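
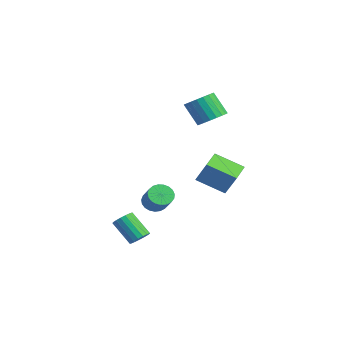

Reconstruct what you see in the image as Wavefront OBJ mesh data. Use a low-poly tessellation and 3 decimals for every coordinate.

v 0.798 1.82 2.857
v 1.471 2.019 3.319
v 0.755 1.599 4.544
v 0.082 1.4 4.083
v 1.292 2.319 3.318
v 0.576 1.9 4.543
v 1.028 2.533 3.237
v 0.312 2.113 4.462
v 0.725 2.624 3.09
v 0.008 2.204 4.315
v 0.433 2.575 2.903
v -0.283 2.155 4.128
v 0.205 2.396 2.708
v -0.511 1.976 3.933
v 0.08 2.117 2.539
v -0.636 1.697 3.764
v 0.079 1.787 2.425
v -0.638 1.367 3.651
v 0.202 1.463 2.386
v -0.515 1.043 3.611
v 0.428 1.2 2.428
v -0.289 0.78 3.653
v 0.718 1.044 2.545
v 0.002 0.624 3.77
v 1.022 1.023 2.715
v 0.306 0.603 3.94
v 1.288 1.139 2.91
v 0.571 0.719 4.135
v 1.468 1.373 3.096
v 0.752 0.953 4.321
v 1.533 1.685 3.241
v 0.817 1.265 4.466
v 0.399 1.54 -0.673
v 1.148 1.786 0.615
v 1.345 2.722 -1.448
v 2.094 2.967 -0.16
v 1.206 0.693 -0.98
v 1.955 0.938 0.308
v 2.152 1.874 -1.755
v 2.901 2.12 -0.467
v 3.149 -2.399 -1.071
v 3.594 -2.304 -1.549
v 4.537 -2.386 -0.686
v 4.091 -2.481 -0.209
v 3.542 -2.047 -1.467
v 4.485 -2.129 -0.605
v 3.422 -1.851 -1.318
v 4.364 -1.933 -0.455
v 3.255 -1.75 -1.125
v 4.197 -1.832 -0.263
v 3.069 -1.761 -0.923
v 4.011 -1.843 -0.061
v 2.897 -1.882 -0.747
v 3.839 -1.964 0.115
v 2.769 -2.093 -0.627
v 3.711 -2.175 0.236
v 2.706 -2.356 -0.584
v 3.648 -2.439 0.279
v 2.72 -2.627 -0.625
v 3.662 -2.71 0.238
v 2.808 -2.859 -0.743
v 3.75 -2.941 0.12
v 2.955 -3.011 -0.918
v 3.897 -3.093 -0.055
v 3.135 -3.057 -1.119
v 4.078 -3.139 -0.257
v 3.318 -2.989 -1.313
v 4.26 -3.072 -0.45
v 3.472 -2.82 -1.464
v 4.414 -2.902 -0.601
v 3.57 -2.577 -1.548
v 4.512 -2.659 -0.685
v 3.532 -3.344 -3.222
v 3.857 -3.82 -3.155
v 2.913 -4.312 -2.07
v 2.588 -3.836 -2.138
v 3.967 -3.639 -2.977
v 3.023 -4.13 -1.892
v 3.978 -3.39 -2.855
v 3.034 -3.881 -1.77
v 3.887 -3.13 -2.817
v 2.943 -3.622 -1.732
v 3.714 -2.92 -2.872
v 2.77 -3.411 -1.787
v 3.5 -2.807 -3.007
v 2.556 -3.298 -1.922
v 3.293 -2.817 -3.192
v 2.349 -3.308 -2.107
v 3.141 -2.948 -3.384
v 2.196 -3.439 -2.299
v 3.078 -3.169 -3.538
v 2.134 -3.661 -2.453
v 3.12 -3.431 -3.621
v 2.175 -3.923 -2.536
v 3.256 -3.673 -3.612
v 2.311 -4.165 -2.527
v 3.455 -3.84 -3.514
v 2.511 -4.331 -2.429
v 3.672 -3.893 -3.349
v 2.728 -4.384 -2.264
f 2 1 5
f 2 5 3
f 3 5 6
f 3 6 4
f 5 1 7
f 5 7 6
f 6 7 8
f 6 8 4
f 7 1 9
f 7 9 8
f 8 9 10
f 8 10 4
f 9 1 11
f 9 11 10
f 10 11 12
f 10 12 4
f 11 1 13
f 11 13 12
f 12 13 14
f 12 14 4
f 13 1 15
f 13 15 14
f 14 15 16
f 14 16 4
f 15 1 17
f 15 17 16
f 16 17 18
f 16 18 4
f 17 1 19
f 17 19 18
f 18 19 20
f 18 20 4
f 19 1 21
f 19 21 20
f 20 21 22
f 20 22 4
f 21 1 23
f 21 23 22
f 22 23 24
f 22 24 4
f 23 1 25
f 23 25 24
f 24 25 26
f 24 26 4
f 25 1 27
f 25 27 26
f 26 27 28
f 26 28 4
f 27 1 29
f 27 29 28
f 28 29 30
f 28 30 4
f 29 1 31
f 29 31 30
f 30 31 32
f 30 32 4
f 31 1 2
f 31 2 32
f 32 2 3
f 32 3 4
f 34 36 33
f 37 34 33
f 33 36 35
f 35 37 33
f 34 40 36
f 38 34 37
f 38 40 34
f 36 40 35
f 39 37 35
f 35 40 39
f 39 38 37
f 40 38 39
f 42 41 45
f 42 45 43
f 43 45 46
f 43 46 44
f 45 41 47
f 45 47 46
f 46 47 48
f 46 48 44
f 47 41 49
f 47 49 48
f 48 49 50
f 48 50 44
f 49 41 51
f 49 51 50
f 50 51 52
f 50 52 44
f 51 41 53
f 51 53 52
f 52 53 54
f 52 54 44
f 53 41 55
f 53 55 54
f 54 55 56
f 54 56 44
f 55 41 57
f 55 57 56
f 56 57 58
f 56 58 44
f 57 41 59
f 57 59 58
f 58 59 60
f 58 60 44
f 59 41 61
f 59 61 60
f 60 61 62
f 60 62 44
f 61 41 63
f 61 63 62
f 62 63 64
f 62 64 44
f 63 41 65
f 63 65 64
f 64 65 66
f 64 66 44
f 65 41 67
f 65 67 66
f 66 67 68
f 66 68 44
f 67 41 69
f 67 69 68
f 68 69 70
f 68 70 44
f 69 41 71
f 69 71 70
f 70 71 72
f 70 72 44
f 71 41 42
f 71 42 72
f 72 42 43
f 72 43 44
f 74 73 77
f 74 77 75
f 75 77 78
f 75 78 76
f 77 73 79
f 77 79 78
f 78 79 80
f 78 80 76
f 79 73 81
f 79 81 80
f 80 81 82
f 80 82 76
f 81 73 83
f 81 83 82
f 82 83 84
f 82 84 76
f 83 73 85
f 83 85 84
f 84 85 86
f 84 86 76
f 85 73 87
f 85 87 86
f 86 87 88
f 86 88 76
f 87 73 89
f 87 89 88
f 88 89 90
f 88 90 76
f 89 73 91
f 89 91 90
f 90 91 92
f 90 92 76
f 91 73 93
f 91 93 92
f 92 93 94
f 92 94 76
f 93 73 95
f 93 95 94
f 94 95 96
f 94 96 76
f 95 73 97
f 95 97 96
f 96 97 98
f 96 98 76
f 97 73 99
f 97 99 98
f 98 99 100
f 98 100 76
f 99 73 74
f 99 74 100
f 100 74 75
f 100 75 76



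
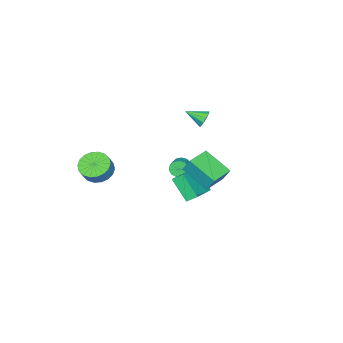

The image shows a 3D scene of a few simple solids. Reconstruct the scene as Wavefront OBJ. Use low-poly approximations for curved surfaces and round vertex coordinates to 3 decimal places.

v -1.486 -0.919 -1.904
v -1.838 -0.321 -1.379
v -1.317 0.372 -3.26
v -1.669 0.97 -2.735
v 0.389 -0.43 -1.205
v 0.037 0.168 -0.68
v 0.558 0.861 -2.561
v 0.206 1.459 -2.036
v -2.995 -2.491 -2.831
v -2.596 -2.784 -3.237
v -1.607 -2.162 -2.714
v -2.005 -1.869 -2.309
v -2.701 -2.48 -3.4
v -1.712 -1.858 -2.877
v -2.899 -2.179 -3.382
v -1.91 -1.558 -2.859
v -3.128 -1.977 -3.19
v -2.139 -1.356 -2.667
v -3.314 -1.939 -2.883
v -2.325 -1.317 -2.36
v -3.399 -2.075 -2.56
v -2.41 -1.454 -2.037
v -3.355 -2.344 -2.324
v -2.366 -1.722 -1.801
v -3.197 -2.659 -2.248
v -2.208 -2.038 -1.725
v -2.975 -2.921 -2.358
v -1.986 -2.299 -1.835
v -2.759 -3.046 -2.618
v -1.769 -2.425 -2.095
v -2.618 -2.995 -2.946
v -1.628 -2.374 -2.423
v 1.745 2.778 2.933
v 1.742 3.323 3.934
v 1.679 4.55 1.966
v 1.676 5.096 2.967
v 3.304 2.824 2.913
v 3.301 3.37 3.914
v 3.238 4.597 1.946
v 3.235 5.142 2.947
v 3.106 -4.018 -0.507
v 3.913 -3.651 -1.051
v 4.44 -3.515 -0.178
v 3.634 -3.882 0.367
v 3.666 -3.27 -0.962
v 4.194 -3.133 -0.088
v 3.309 -3.036 -0.783
v 3.837 -2.9 0.091
v 2.912 -2.997 -0.549
v 3.44 -2.861 0.325
v 2.553 -3.161 -0.306
v 3.081 -3.024 0.567
v 2.303 -3.494 -0.104
v 2.831 -3.358 0.77
v 2.213 -3.931 0.019
v 2.741 -3.795 0.893
v 2.3 -4.385 0.038
v 2.827 -4.249 0.911
v 2.546 -4.767 -0.052
v 3.074 -4.63 0.822
v 2.903 -5 -0.231
v 3.431 -4.864 0.643
v 3.3 -5.039 -0.465
v 3.828 -4.903 0.409
v 3.659 -4.876 -0.707
v 4.187 -4.739 0.166
v 3.909 -4.542 -0.91
v 4.437 -4.406 -0.036
v 3.999 -4.105 -1.033
v 4.527 -3.969 -0.159
v -2.556 -0.272 2.82
v -2.169 -0.33 2.3
v -1.964 -1.348 3.38
v -1.985 -0.091 2.565
v -2.019 0.079 2.928
v -2.258 0.115 3.249
v -2.61 0.003 3.406
v -2.942 -0.213 3.339
v -3.126 -0.453 3.074
v -3.092 -0.623 2.712
v -2.853 -0.659 2.391
v -2.501 -0.547 2.233
f 2 4 1
f 5 2 1
f 1 4 3
f 3 5 1
f 2 8 4
f 6 2 5
f 6 8 2
f 4 8 3
f 7 5 3
f 3 8 7
f 7 6 5
f 8 6 7
f 10 9 13
f 10 13 11
f 11 13 14
f 11 14 12
f 13 9 15
f 13 15 14
f 14 15 16
f 14 16 12
f 15 9 17
f 15 17 16
f 16 17 18
f 16 18 12
f 17 9 19
f 17 19 18
f 18 19 20
f 18 20 12
f 19 9 21
f 19 21 20
f 20 21 22
f 20 22 12
f 21 9 23
f 21 23 22
f 22 23 24
f 22 24 12
f 23 9 25
f 23 25 24
f 24 25 26
f 24 26 12
f 25 9 27
f 25 27 26
f 26 27 28
f 26 28 12
f 27 9 29
f 27 29 28
f 28 29 30
f 28 30 12
f 29 9 31
f 29 31 30
f 30 31 32
f 30 32 12
f 31 9 10
f 31 10 32
f 32 10 11
f 32 11 12
f 34 36 33
f 37 34 33
f 33 36 35
f 35 37 33
f 34 40 36
f 38 34 37
f 38 40 34
f 36 40 35
f 39 37 35
f 35 40 39
f 39 38 37
f 40 38 39
f 42 41 45
f 42 45 43
f 43 45 46
f 43 46 44
f 45 41 47
f 45 47 46
f 46 47 48
f 46 48 44
f 47 41 49
f 47 49 48
f 48 49 50
f 48 50 44
f 49 41 51
f 49 51 50
f 50 51 52
f 50 52 44
f 51 41 53
f 51 53 52
f 52 53 54
f 52 54 44
f 53 41 55
f 53 55 54
f 54 55 56
f 54 56 44
f 55 41 57
f 55 57 56
f 56 57 58
f 56 58 44
f 57 41 59
f 57 59 58
f 58 59 60
f 58 60 44
f 59 41 61
f 59 61 60
f 60 61 62
f 60 62 44
f 61 41 63
f 61 63 62
f 62 63 64
f 62 64 44
f 63 41 65
f 63 65 64
f 64 65 66
f 64 66 44
f 65 41 67
f 65 67 66
f 66 67 68
f 66 68 44
f 67 41 69
f 67 69 68
f 68 69 70
f 68 70 44
f 69 41 42
f 69 42 70
f 70 42 43
f 70 43 44
f 72 71 74
f 72 74 73
f 74 71 75
f 74 75 73
f 75 71 76
f 75 76 73
f 76 71 77
f 76 77 73
f 77 71 78
f 77 78 73
f 78 71 79
f 78 79 73
f 79 71 80
f 79 80 73
f 80 71 81
f 80 81 73
f 81 71 82
f 81 82 73
f 82 71 72
f 82 72 73



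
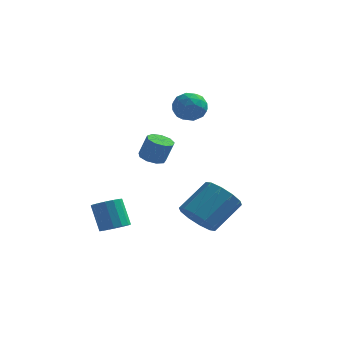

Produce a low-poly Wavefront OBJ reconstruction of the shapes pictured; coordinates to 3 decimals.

v -1.839 0.91 -1.083
v -1.202 1.184 -1.311
v -0.764 1.204 -0.066
v -1.401 0.93 0.163
v -1.519 1.555 -1.205
v -1.082 1.575 0.04
v -1.986 1.624 -1.043
v -1.549 1.644 0.203
v -2.384 1.359 -0.898
v -1.947 1.379 0.347
v -2.527 0.884 -0.84
v -2.089 0.904 0.405
v -2.348 0.421 -0.896
v -1.91 0.441 0.349
v -1.93 0.187 -1.039
v -1.493 0.207 0.207
v -1.47 0.291 -1.202
v -1.033 0.311 0.043
v -1.182 0.685 -1.309
v -0.745 0.705 -0.064
v 1.416 -3.15 -3.176
v 2.345 -3.716 -3.335
v 3.354 -2.416 -2.062
v 2.424 -1.85 -1.904
v 2.313 -3.228 -3.808
v 3.322 -1.929 -2.535
v 1.938 -2.71 -4.039
v 2.947 -1.411 -2.766
v 1.363 -2.36 -3.941
v 2.372 -1.061 -2.668
v 0.809 -2.312 -3.551
v 1.818 -1.013 -2.278
v 0.486 -2.584 -3.018
v 1.495 -1.284 -1.745
v 0.518 -3.071 -2.545
v 1.527 -1.772 -1.272
v 0.893 -3.589 -2.314
v 1.902 -2.29 -1.041
v 1.468 -3.939 -2.412
v 2.477 -2.64 -1.139
v 2.022 -3.987 -2.802
v 3.031 -2.688 -1.529
v -2.866 -2.285 -4.65
v -2.308 -1.726 -4.651
v -2.915 -1.117 -3.231
v -3.474 -1.675 -3.23
v -2.621 -1.563 -4.855
v -3.229 -0.953 -3.436
v -3.001 -1.592 -5.005
v -3.608 -0.982 -3.585
v -3.344 -1.807 -5.059
v -3.951 -1.198 -3.64
v -3.56 -2.15 -5.004
v -4.167 -1.541 -3.585
v -3.589 -2.53 -4.854
v -4.196 -1.92 -3.434
v -3.425 -2.843 -4.649
v -4.032 -2.234 -3.229
v -3.111 -3.007 -4.444
v -3.719 -2.397 -3.025
v -2.732 -2.978 -4.295
v -3.339 -2.368 -2.875
v -2.389 -2.762 -4.24
v -2.996 -2.153 -2.821
v -2.173 -2.419 -4.295
v -2.78 -1.81 -2.876
v -2.144 -2.04 -4.446
v -2.751 -1.43 -3.026
v -0.727 4.114 2.129
v -0.005 4.124 1.469
v -1.015 2.596 1.791
v -0.293 2.606 1.131
v -0.085 2.669 2.084
v 0.093 3.607 2.293
v -1.113 3.113 0.967
v -0.935 4.051 1.176
v -0.244 3.505 0.751
v 0.391 3.231 1.441
v -1.411 3.489 1.819
v -0.776 3.215 2.509
v -0.341 4.253 1.829
v -0.679 2.467 1.431
v -0.557 2.504 1.991
v -0.133 2.51 1.604
v -0.283 3.949 2.313
v 0.141 3.955 1.925
v 0.095 3.099 2.287
v -1.161 2.765 1.335
v -0.737 2.771 0.947
v -0.887 4.21 1.656
v -0.463 4.216 1.269
v -1.115 3.621 0.973
v -0.057 3.895 1.019
v -0.226 3.002 0.82
v -0.708 3.3 0.723
v -0.604 3.852 0.846
v 0.317 3.733 1.424
v 0.147 2.841 1.226
v 0.27 2.878 1.786
v 0.374 3.429 1.909
v 0.176 3.37 1.002
v -1.167 3.879 2.034
v -1.337 2.987 1.836
v -1.394 3.291 1.351
v -1.29 3.842 1.474
v -0.794 3.718 2.44
v -0.963 2.825 2.241
v -0.416 2.868 2.414
v -0.312 3.42 2.537
v -1.196 3.35 2.258
f 2 1 5
f 2 5 3
f 3 5 6
f 3 6 4
f 5 1 7
f 5 7 6
f 6 7 8
f 6 8 4
f 7 1 9
f 7 9 8
f 8 9 10
f 8 10 4
f 9 1 11
f 9 11 10
f 10 11 12
f 10 12 4
f 11 1 13
f 11 13 12
f 12 13 14
f 12 14 4
f 13 1 15
f 13 15 14
f 14 15 16
f 14 16 4
f 15 1 17
f 15 17 16
f 16 17 18
f 16 18 4
f 17 1 19
f 17 19 18
f 18 19 20
f 18 20 4
f 19 1 2
f 19 2 20
f 20 2 3
f 20 3 4
f 22 21 25
f 22 25 23
f 23 25 26
f 23 26 24
f 25 21 27
f 25 27 26
f 26 27 28
f 26 28 24
f 27 21 29
f 27 29 28
f 28 29 30
f 28 30 24
f 29 21 31
f 29 31 30
f 30 31 32
f 30 32 24
f 31 21 33
f 31 33 32
f 32 33 34
f 32 34 24
f 33 21 35
f 33 35 34
f 34 35 36
f 34 36 24
f 35 21 37
f 35 37 36
f 36 37 38
f 36 38 24
f 37 21 39
f 37 39 38
f 38 39 40
f 38 40 24
f 39 21 41
f 39 41 40
f 40 41 42
f 40 42 24
f 41 21 22
f 41 22 42
f 42 22 23
f 42 23 24
f 44 43 47
f 44 47 45
f 45 47 48
f 45 48 46
f 47 43 49
f 47 49 48
f 48 49 50
f 48 50 46
f 49 43 51
f 49 51 50
f 50 51 52
f 50 52 46
f 51 43 53
f 51 53 52
f 52 53 54
f 52 54 46
f 53 43 55
f 53 55 54
f 54 55 56
f 54 56 46
f 55 43 57
f 55 57 56
f 56 57 58
f 56 58 46
f 57 43 59
f 57 59 58
f 58 59 60
f 58 60 46
f 59 43 61
f 59 61 60
f 60 61 62
f 60 62 46
f 61 43 63
f 61 63 62
f 62 63 64
f 62 64 46
f 63 43 65
f 63 65 64
f 64 65 66
f 64 66 46
f 65 43 67
f 65 67 66
f 66 67 68
f 66 68 46
f 67 43 44
f 67 44 68
f 68 44 45
f 68 45 46
f 69 106 85
f 106 80 109
f 85 109 74
f 106 109 85
f 69 85 81
f 85 74 86
f 81 86 70
f 85 86 81
f 69 81 90
f 81 70 91
f 90 91 76
f 81 91 90
f 69 90 102
f 90 76 105
f 102 105 79
f 90 105 102
f 69 102 106
f 102 79 110
f 106 110 80
f 102 110 106
f 70 86 97
f 86 74 100
f 97 100 78
f 86 100 97
f 74 109 87
f 109 80 108
f 87 108 73
f 109 108 87
f 80 110 107
f 110 79 103
f 107 103 71
f 110 103 107
f 79 105 104
f 105 76 92
f 104 92 75
f 105 92 104
f 76 91 96
f 91 70 93
f 96 93 77
f 91 93 96
f 72 98 84
f 98 78 99
f 84 99 73
f 98 99 84
f 72 84 82
f 84 73 83
f 82 83 71
f 84 83 82
f 72 82 89
f 82 71 88
f 89 88 75
f 82 88 89
f 72 89 94
f 89 75 95
f 94 95 77
f 89 95 94
f 72 94 98
f 94 77 101
f 98 101 78
f 94 101 98
f 73 99 87
f 99 78 100
f 87 100 74
f 99 100 87
f 71 83 107
f 83 73 108
f 107 108 80
f 83 108 107
f 75 88 104
f 88 71 103
f 104 103 79
f 88 103 104
f 77 95 96
f 95 75 92
f 96 92 76
f 95 92 96
f 78 101 97
f 101 77 93
f 97 93 70
f 101 93 97



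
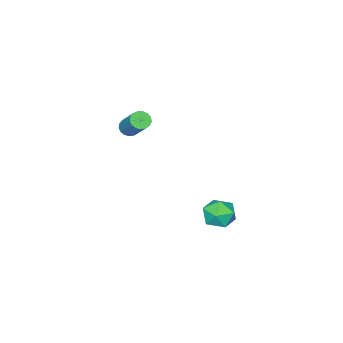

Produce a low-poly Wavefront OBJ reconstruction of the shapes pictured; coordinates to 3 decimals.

v -2.96 4.691 -2.691
v -2.445 4.608 -3.481
v -3.155 3.172 -2.659
v -2.64 3.089 -3.449
v -2.226 3.348 -2.638
v -2.105 4.286 -2.658
v -3.495 3.494 -3.482
v -3.374 4.432 -3.502
v -2.776 3.868 -3.969
v -1.991 3.778 -3.448
v -3.609 4.002 -2.692
v -2.824 3.912 -2.171
v -0.779 -0.09 2.222
v -0.335 0.018 1.954
v 0.183 1.299 3.33
v -0.261 1.19 3.598
v -0.503 0.184 1.862
v 0.015 1.465 3.239
v -0.734 0.288 1.853
v -0.216 1.569 3.229
v -0.976 0.304 1.928
v -0.458 1.585 3.305
v -1.172 0.231 2.071
v -0.655 1.512 3.447
v -1.279 0.084 2.248
v -0.761 1.364 3.624
v -1.271 -0.103 2.419
v -0.753 1.177 3.795
v -1.15 -0.288 2.545
v -0.632 0.993 3.921
v -0.944 -0.427 2.597
v -0.426 0.854 3.973
v -0.7 -0.489 2.563
v -0.183 0.792 3.939
v -0.475 -0.459 2.451
v 0.043 0.822 3.827
v -0.319 -0.346 2.286
v 0.199 0.935 3.662
v -0.268 -0.173 2.107
v 0.25 1.108 3.483
f 1 12 6
f 1 6 2
f 1 2 8
f 1 8 11
f 1 11 12
f 2 6 10
f 6 12 5
f 12 11 3
f 11 8 7
f 8 2 9
f 4 10 5
f 4 5 3
f 4 3 7
f 4 7 9
f 4 9 10
f 5 10 6
f 3 5 12
f 7 3 11
f 9 7 8
f 10 9 2
f 14 13 17
f 14 17 15
f 15 17 18
f 15 18 16
f 17 13 19
f 17 19 18
f 18 19 20
f 18 20 16
f 19 13 21
f 19 21 20
f 20 21 22
f 20 22 16
f 21 13 23
f 21 23 22
f 22 23 24
f 22 24 16
f 23 13 25
f 23 25 24
f 24 25 26
f 24 26 16
f 25 13 27
f 25 27 26
f 26 27 28
f 26 28 16
f 27 13 29
f 27 29 28
f 28 29 30
f 28 30 16
f 29 13 31
f 29 31 30
f 30 31 32
f 30 32 16
f 31 13 33
f 31 33 32
f 32 33 34
f 32 34 16
f 33 13 35
f 33 35 34
f 34 35 36
f 34 36 16
f 35 13 37
f 35 37 36
f 36 37 38
f 36 38 16
f 37 13 39
f 37 39 38
f 38 39 40
f 38 40 16
f 39 13 14
f 39 14 40
f 40 14 15
f 40 15 16



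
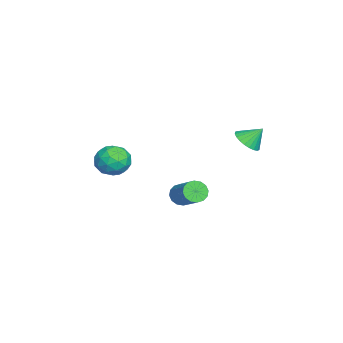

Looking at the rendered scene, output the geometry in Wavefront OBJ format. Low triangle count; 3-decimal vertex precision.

v -1.188 2.629 1.24
v -0.581 2.364 1.521
v -1.252 3.291 2
v -0.48 2.566 1.353
v -0.487 2.778 1.169
v -0.601 2.967 0.995
v -0.805 3.105 0.858
v -1.067 3.17 0.78
v -1.347 3.153 0.771
v -1.603 3.056 0.834
v -1.796 2.894 0.959
v -1.896 2.692 1.126
v -1.889 2.48 1.311
v -1.775 2.292 1.485
v -1.572 2.154 1.621
v -1.31 2.089 1.7
v -1.03 2.106 1.708
v -0.774 2.203 1.645
v -0.253 -2.556 0.759
v 0.32 -2.448 0.095
v -0.74 -3.752 0.145
v -0.167 -3.644 -0.519
v 0.126 -3.851 0.288
v 0.427 -3.112 0.668
v -0.847 -3.088 -0.428
v -0.546 -2.349 -0.048
v -0.047 -2.777 -0.638
v 0.554 -3.249 -0.196
v -0.974 -2.951 0.436
v -0.373 -3.423 0.878
v 0.076 -2.397 0.481
v -0.496 -3.803 -0.241
v -0.324 -3.925 0.233
v 0.013 -3.861 -0.157
v 0.139 -2.788 0.817
v 0.476 -2.724 0.427
v 0.362 -3.549 0.541
v -0.896 -3.476 -0.187
v -0.559 -3.412 -0.577
v -0.433 -2.339 0.397
v -0.096 -2.275 0.007
v -0.782 -2.651 -0.301
v 0.197 -2.527 -0.34
v -0.089 -3.23 -0.701
v -0.489 -2.903 -0.647
v -0.312 -2.468 -0.424
v 0.55 -2.804 -0.08
v 0.265 -3.507 -0.441
v 0.437 -3.629 0.033
v 0.613 -3.195 0.256
v 0.335 -2.997 -0.511
v -0.685 -2.693 0.681
v -0.97 -3.396 0.32
v -1.033 -3.005 -0.016
v -0.857 -2.571 0.207
v -0.331 -2.97 0.941
v -0.617 -3.673 0.58
v -0.108 -3.732 0.664
v 0.069 -3.297 0.887
v -0.755 -3.203 0.751
v 0.232 -0.019 -1.539
v 0.641 -0.179 -1.933
v 1.717 0.559 -1.115
v 1.308 0.719 -0.721
v 0.534 0.088 -2.034
v 1.61 0.827 -1.216
v 0.346 0.327 -2.002
v 1.423 1.066 -1.185
v 0.128 0.473 -1.847
v 1.204 1.212 -1.029
v -0.063 0.487 -1.609
v 1.014 1.226 -0.791
v -0.174 0.366 -1.352
v 0.902 1.104 -0.534
v -0.177 0.141 -1.145
v 0.899 0.879 -0.327
v -0.07 -0.127 -1.044
v 1.006 0.612 -0.226
v 0.117 -0.366 -1.075
v 1.194 0.373 -0.258
v 0.336 -0.512 -1.231
v 1.412 0.227 -0.413
v 0.526 -0.526 -1.469
v 1.603 0.213 -0.651
v 0.638 -0.404 -1.726
v 1.714 0.334 -0.908
f 2 1 4
f 2 4 3
f 4 1 5
f 4 5 3
f 5 1 6
f 5 6 3
f 6 1 7
f 6 7 3
f 7 1 8
f 7 8 3
f 8 1 9
f 8 9 3
f 9 1 10
f 9 10 3
f 10 1 11
f 10 11 3
f 11 1 12
f 11 12 3
f 12 1 13
f 12 13 3
f 13 1 14
f 13 14 3
f 14 1 15
f 14 15 3
f 15 1 16
f 15 16 3
f 16 1 17
f 16 17 3
f 17 1 18
f 17 18 3
f 18 1 2
f 18 2 3
f 19 56 35
f 56 30 59
f 35 59 24
f 56 59 35
f 19 35 31
f 35 24 36
f 31 36 20
f 35 36 31
f 19 31 40
f 31 20 41
f 40 41 26
f 31 41 40
f 19 40 52
f 40 26 55
f 52 55 29
f 40 55 52
f 19 52 56
f 52 29 60
f 56 60 30
f 52 60 56
f 20 36 47
f 36 24 50
f 47 50 28
f 36 50 47
f 24 59 37
f 59 30 58
f 37 58 23
f 59 58 37
f 30 60 57
f 60 29 53
f 57 53 21
f 60 53 57
f 29 55 54
f 55 26 42
f 54 42 25
f 55 42 54
f 26 41 46
f 41 20 43
f 46 43 27
f 41 43 46
f 22 48 34
f 48 28 49
f 34 49 23
f 48 49 34
f 22 34 32
f 34 23 33
f 32 33 21
f 34 33 32
f 22 32 39
f 32 21 38
f 39 38 25
f 32 38 39
f 22 39 44
f 39 25 45
f 44 45 27
f 39 45 44
f 22 44 48
f 44 27 51
f 48 51 28
f 44 51 48
f 23 49 37
f 49 28 50
f 37 50 24
f 49 50 37
f 21 33 57
f 33 23 58
f 57 58 30
f 33 58 57
f 25 38 54
f 38 21 53
f 54 53 29
f 38 53 54
f 27 45 46
f 45 25 42
f 46 42 26
f 45 42 46
f 28 51 47
f 51 27 43
f 47 43 20
f 51 43 47
f 62 61 65
f 62 65 63
f 63 65 66
f 63 66 64
f 65 61 67
f 65 67 66
f 66 67 68
f 66 68 64
f 67 61 69
f 67 69 68
f 68 69 70
f 68 70 64
f 69 61 71
f 69 71 70
f 70 71 72
f 70 72 64
f 71 61 73
f 71 73 72
f 72 73 74
f 72 74 64
f 73 61 75
f 73 75 74
f 74 75 76
f 74 76 64
f 75 61 77
f 75 77 76
f 76 77 78
f 76 78 64
f 77 61 79
f 77 79 78
f 78 79 80
f 78 80 64
f 79 61 81
f 79 81 80
f 80 81 82
f 80 82 64
f 81 61 83
f 81 83 82
f 82 83 84
f 82 84 64
f 83 61 85
f 83 85 84
f 84 85 86
f 84 86 64
f 85 61 62
f 85 62 86
f 86 62 63
f 86 63 64



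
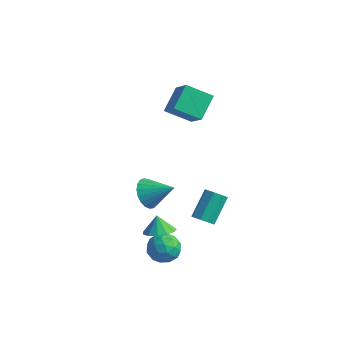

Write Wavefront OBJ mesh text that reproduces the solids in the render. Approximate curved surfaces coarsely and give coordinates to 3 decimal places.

v -0.008 0.561 -2.356
v 0.607 0.353 -2.067
v 0.443 1.772 -0.696
v -0.172 1.979 -0.984
v 0.675 0.732 -2.451
v 0.51 2.151 -1.08
v 0.342 1.01 -2.779
v 0.178 2.429 -1.408
v -0.195 1.025 -2.859
v -0.36 2.444 -1.488
v -0.623 0.768 -2.644
v -0.787 2.187 -1.273
v -0.69 0.389 -2.26
v -0.855 1.808 -0.889
v -0.358 0.111 -1.932
v -0.522 1.53 -0.561
v 0.18 0.096 -1.852
v 0.015 1.515 -0.481
v -1.441 -2.517 1.331
v -0.85 -2.732 0.528
v 0.001 -1.983 2.249
v -0.954 -2.327 0.456
v -1.142 -1.955 0.534
v -1.381 -1.68 0.751
v -1.631 -1.55 1.068
v -1.848 -1.587 1.431
v -1.995 -1.785 1.776
v -2.045 -2.109 2.045
v -1.992 -2.504 2.19
v -1.843 -2.901 2.187
v -1.624 -3.232 2.036
v -1.374 -3.439 1.763
v -1.135 -3.486 1.415
v -0.95 -3.366 1.053
v -0.849 -3.099 0.74
v 0.31 -2.08 -2.586
v 0.953 -2.88 -2.682
v -0.833 -3.08 -1.898
v -0.19 -3.88 -1.994
v 0.02 -3.128 -1.322
v 0.726 -2.51 -1.747
v -0.606 -3.45 -2.833
v 0.1 -2.832 -3.258
v 0.386 -3.727 -2.834
v 0.773 -3.527 -1.9
v -0.653 -2.433 -2.68
v -0.266 -2.233 -1.746
v 0.732 -2.392 -2.694
v -0.612 -3.568 -1.886
v -0.488 -3.126 -1.491
v -0.111 -3.596 -1.547
v 0.599 -2.174 -2.145
v 0.976 -2.645 -2.201
v 0.428 -2.79 -1.402
v -0.856 -3.315 -2.379
v -0.479 -3.786 -2.435
v 0.231 -2.364 -3.033
v 0.608 -2.834 -3.089
v -0.308 -3.17 -3.178
v 0.776 -3.36 -2.84
v 0.105 -3.948 -2.436
v -0.14 -3.695 -2.929
v 0.275 -3.332 -3.179
v 1.004 -3.243 -2.291
v 0.332 -3.831 -1.887
v 0.456 -3.389 -1.492
v 0.871 -3.025 -1.742
v 0.671 -3.741 -2.381
v -0.212 -2.129 -2.693
v -0.884 -2.717 -2.289
v -0.751 -2.935 -2.838
v -0.336 -2.571 -3.088
v 0.015 -2.012 -2.144
v -0.656 -2.6 -1.74
v -0.155 -2.628 -1.401
v 0.26 -2.265 -1.651
v -0.551 -2.219 -2.199
v -3.596 2.404 4.47
v -3.854 3.822 5.548
v -4.941 3.161 3.152
v -5.2 4.579 4.229
v -2.28 3.281 3.631
v -2.539 4.699 4.708
v -3.626 4.038 2.312
v -3.884 5.456 3.39
v -0.259 -2.958 -1.01
v 0.204 -3.683 -0.631
v -0.661 -2.702 -0.03
v 0.531 -3.267 -0.605
v 0.607 -2.753 -0.708
v 0.409 -2.304 -0.907
v -0.002 -2.063 -1.138
v -0.494 -2.105 -1.329
v -0.912 -2.419 -1.419
v -1.122 -2.903 -1.379
v -1.058 -3.405 -1.222
v -0.741 -3.765 -0.997
v -0.27 -3.868 -0.777
f 2 1 5
f 2 5 3
f 3 5 6
f 3 6 4
f 5 1 7
f 5 7 6
f 6 7 8
f 6 8 4
f 7 1 9
f 7 9 8
f 8 9 10
f 8 10 4
f 9 1 11
f 9 11 10
f 10 11 12
f 10 12 4
f 11 1 13
f 11 13 12
f 12 13 14
f 12 14 4
f 13 1 15
f 13 15 14
f 14 15 16
f 14 16 4
f 15 1 17
f 15 17 16
f 16 17 18
f 16 18 4
f 17 1 2
f 17 2 18
f 18 2 3
f 18 3 4
f 20 19 22
f 20 22 21
f 22 19 23
f 22 23 21
f 23 19 24
f 23 24 21
f 24 19 25
f 24 25 21
f 25 19 26
f 25 26 21
f 26 19 27
f 26 27 21
f 27 19 28
f 27 28 21
f 28 19 29
f 28 29 21
f 29 19 30
f 29 30 21
f 30 19 31
f 30 31 21
f 31 19 32
f 31 32 21
f 32 19 33
f 32 33 21
f 33 19 34
f 33 34 21
f 34 19 35
f 34 35 21
f 35 19 20
f 35 20 21
f 36 73 52
f 73 47 76
f 52 76 41
f 73 76 52
f 36 52 48
f 52 41 53
f 48 53 37
f 52 53 48
f 36 48 57
f 48 37 58
f 57 58 43
f 48 58 57
f 36 57 69
f 57 43 72
f 69 72 46
f 57 72 69
f 36 69 73
f 69 46 77
f 73 77 47
f 69 77 73
f 37 53 64
f 53 41 67
f 64 67 45
f 53 67 64
f 41 76 54
f 76 47 75
f 54 75 40
f 76 75 54
f 47 77 74
f 77 46 70
f 74 70 38
f 77 70 74
f 46 72 71
f 72 43 59
f 71 59 42
f 72 59 71
f 43 58 63
f 58 37 60
f 63 60 44
f 58 60 63
f 39 65 51
f 65 45 66
f 51 66 40
f 65 66 51
f 39 51 49
f 51 40 50
f 49 50 38
f 51 50 49
f 39 49 56
f 49 38 55
f 56 55 42
f 49 55 56
f 39 56 61
f 56 42 62
f 61 62 44
f 56 62 61
f 39 61 65
f 61 44 68
f 65 68 45
f 61 68 65
f 40 66 54
f 66 45 67
f 54 67 41
f 66 67 54
f 38 50 74
f 50 40 75
f 74 75 47
f 50 75 74
f 42 55 71
f 55 38 70
f 71 70 46
f 55 70 71
f 44 62 63
f 62 42 59
f 63 59 43
f 62 59 63
f 45 68 64
f 68 44 60
f 64 60 37
f 68 60 64
f 79 81 78
f 82 79 78
f 78 81 80
f 80 82 78
f 79 85 81
f 83 79 82
f 83 85 79
f 81 85 80
f 84 82 80
f 80 85 84
f 84 83 82
f 85 83 84
f 87 86 89
f 87 89 88
f 89 86 90
f 89 90 88
f 90 86 91
f 90 91 88
f 91 86 92
f 91 92 88
f 92 86 93
f 92 93 88
f 93 86 94
f 93 94 88
f 94 86 95
f 94 95 88
f 95 86 96
f 95 96 88
f 96 86 97
f 96 97 88
f 97 86 98
f 97 98 88
f 98 86 87
f 98 87 88



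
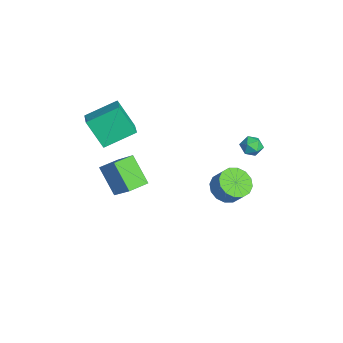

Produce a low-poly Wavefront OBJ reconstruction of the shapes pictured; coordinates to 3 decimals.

v -0.024 -4.536 0.178
v 1.195 -4.028 1.515
v -0.462 -3.451 0.164
v 0.758 -2.943 1.502
v 1.202 -4.057 -1.122
v 2.422 -3.549 0.216
v 0.765 -2.972 -1.135
v 1.984 -2.464 0.202
v -0.543 -5.044 3.524
v -0.6 -3.29 4.302
v -1.721 -4.863 3.03
v -1.778 -3.109 3.808
v 0.218 -4.331 1.972
v 0.161 -2.577 2.75
v -0.96 -4.15 1.478
v -1.017 -2.396 2.256
v 2.923 2.964 3.4
v 3.477 2.824 3.715
v 3.123 2.196 2.705
v 3.677 2.056 3.02
v 3.102 1.929 3.3
v 2.978 2.404 3.729
v 3.622 2.616 2.691
v 3.498 3.091 3.12
v 3.909 2.609 3.276
v 3.587 2.184 3.653
v 3.013 2.836 2.767
v 2.691 2.411 3.144
v 0.034 2.24 -3.153
v 0.823 2.39 -3.713
v 1.416 2.73 -2.788
v 0.626 2.58 -2.227
v 0.574 2.832 -3.716
v 1.167 3.172 -2.791
v 0.181 3.116 -3.568
v 0.773 3.455 -2.643
v -0.253 3.164 -3.308
v 0.34 3.504 -2.383
v -0.609 2.965 -3.007
v -0.017 3.305 -2.082
v -0.793 2.572 -2.745
v -0.201 2.912 -1.82
v -0.756 2.09 -2.592
v -0.163 2.43 -1.667
v -0.507 1.648 -2.589
v 0.086 1.988 -1.664
v -0.113 1.365 -2.737
v 0.479 1.704 -1.812
v 0.32 1.316 -2.997
v 0.913 1.656 -2.072
v 0.677 1.515 -3.298
v 1.269 1.855 -2.373
v 0.861 1.908 -3.56
v 1.453 2.248 -2.635
f 2 4 1
f 5 2 1
f 1 4 3
f 3 5 1
f 2 8 4
f 6 2 5
f 6 8 2
f 4 8 3
f 7 5 3
f 3 8 7
f 7 6 5
f 8 6 7
f 10 12 9
f 13 10 9
f 9 12 11
f 11 13 9
f 10 16 12
f 14 10 13
f 14 16 10
f 12 16 11
f 15 13 11
f 11 16 15
f 15 14 13
f 16 14 15
f 17 28 22
f 17 22 18
f 17 18 24
f 17 24 27
f 17 27 28
f 18 22 26
f 22 28 21
f 28 27 19
f 27 24 23
f 24 18 25
f 20 26 21
f 20 21 19
f 20 19 23
f 20 23 25
f 20 25 26
f 21 26 22
f 19 21 28
f 23 19 27
f 25 23 24
f 26 25 18
f 30 29 33
f 30 33 31
f 31 33 34
f 31 34 32
f 33 29 35
f 33 35 34
f 34 35 36
f 34 36 32
f 35 29 37
f 35 37 36
f 36 37 38
f 36 38 32
f 37 29 39
f 37 39 38
f 38 39 40
f 38 40 32
f 39 29 41
f 39 41 40
f 40 41 42
f 40 42 32
f 41 29 43
f 41 43 42
f 42 43 44
f 42 44 32
f 43 29 45
f 43 45 44
f 44 45 46
f 44 46 32
f 45 29 47
f 45 47 46
f 46 47 48
f 46 48 32
f 47 29 49
f 47 49 48
f 48 49 50
f 48 50 32
f 49 29 51
f 49 51 50
f 50 51 52
f 50 52 32
f 51 29 53
f 51 53 52
f 52 53 54
f 52 54 32
f 53 29 30
f 53 30 54
f 54 30 31
f 54 31 32



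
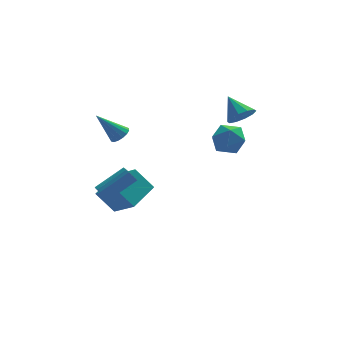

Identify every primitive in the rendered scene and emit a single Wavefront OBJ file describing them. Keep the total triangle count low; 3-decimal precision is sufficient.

v -2.39 3.243 -4.746
v -3.346 3.605 -3.502
v -1.147 4.641 -4.197
v -2.103 5.004 -2.954
v -1.477 2.016 -3.686
v -2.433 2.379 -2.443
v -0.234 3.415 -3.138
v -1.19 3.777 -1.894
v -2.146 2.111 1.766
v -1.697 1.934 2.155
v -3.354 2.229 3.214
v -1.677 2.254 2.145
v -1.783 2.536 2.034
v -1.986 2.704 1.851
v -2.232 2.714 1.645
v -2.455 2.561 1.472
v -2.595 2.289 1.377
v -2.615 1.969 1.386
v -2.509 1.687 1.497
v -2.306 1.519 1.68
v -2.06 1.509 1.886
v -1.837 1.661 2.06
v -3.341 0.102 -1.359
v -3.023 -0.194 -1.68
v -1.48 0.362 -0.662
v -1.799 0.658 -0.341
v -3.025 0.004 -1.785
v -1.482 0.56 -0.768
v -3.081 0.219 -1.817
v -1.538 0.775 -0.8
v -3.183 0.414 -1.77
v -1.64 0.97 -0.752
v -3.311 0.555 -1.652
v -1.769 1.111 -0.634
v -3.445 0.617 -1.483
v -1.903 1.173 -0.465
v -3.561 0.591 -1.292
v -2.019 1.147 -0.275
v -3.639 0.48 -1.113
v -2.097 1.035 -0.096
v -3.666 0.303 -0.977
v -2.123 0.859 0.041
v -3.636 0.092 -0.907
v -2.093 0.648 0.111
v -3.556 -0.117 -0.914
v -2.013 0.438 0.103
v -3.438 -0.289 -0.999
v -1.895 0.267 0.019
v -3.304 -0.393 -1.146
v -1.761 0.163 -0.128
v -3.176 -0.411 -1.33
v -1.633 0.145 -0.312
v -3.077 -0.341 -1.518
v -1.534 0.215 -0.501
v 4.222 2.218 2.59
v 4.833 2.035 3.152
v 3.658 3.282 3.55
v 5.011 2.415 2.836
v 4.888 2.719 2.426
v 4.51 2.831 2.078
v 4.022 2.71 1.927
v 3.611 2.4 2.029
v 3.432 2.02 2.345
v 3.555 1.716 2.755
v 3.933 1.604 3.103
v 4.421 1.725 3.254
v 2.65 -0.583 3.608
v 3.635 -0.82 3.493
v 2.285 -1.44 2.247
v 3.27 -1.677 2.132
v 2.737 -2.073 2.906
v 2.963 -1.543 3.748
v 2.957 -0.717 1.992
v 3.183 -0.187 2.834
v 3.825 -0.902 2.495
v 3.689 -1.741 3.059
v 2.231 -0.519 2.681
v 2.095 -1.358 3.245
f 2 4 1
f 5 2 1
f 1 4 3
f 3 5 1
f 2 8 4
f 6 2 5
f 6 8 2
f 4 8 3
f 7 5 3
f 3 8 7
f 7 6 5
f 8 6 7
f 10 9 12
f 10 12 11
f 12 9 13
f 12 13 11
f 13 9 14
f 13 14 11
f 14 9 15
f 14 15 11
f 15 9 16
f 15 16 11
f 16 9 17
f 16 17 11
f 17 9 18
f 17 18 11
f 18 9 19
f 18 19 11
f 19 9 20
f 19 20 11
f 20 9 21
f 20 21 11
f 21 9 22
f 21 22 11
f 22 9 10
f 22 10 11
f 24 23 27
f 24 27 25
f 25 27 28
f 25 28 26
f 27 23 29
f 27 29 28
f 28 29 30
f 28 30 26
f 29 23 31
f 29 31 30
f 30 31 32
f 30 32 26
f 31 23 33
f 31 33 32
f 32 33 34
f 32 34 26
f 33 23 35
f 33 35 34
f 34 35 36
f 34 36 26
f 35 23 37
f 35 37 36
f 36 37 38
f 36 38 26
f 37 23 39
f 37 39 38
f 38 39 40
f 38 40 26
f 39 23 41
f 39 41 40
f 40 41 42
f 40 42 26
f 41 23 43
f 41 43 42
f 42 43 44
f 42 44 26
f 43 23 45
f 43 45 44
f 44 45 46
f 44 46 26
f 45 23 47
f 45 47 46
f 46 47 48
f 46 48 26
f 47 23 49
f 47 49 48
f 48 49 50
f 48 50 26
f 49 23 51
f 49 51 50
f 50 51 52
f 50 52 26
f 51 23 53
f 51 53 52
f 52 53 54
f 52 54 26
f 53 23 24
f 53 24 54
f 54 24 25
f 54 25 26
f 56 55 58
f 56 58 57
f 58 55 59
f 58 59 57
f 59 55 60
f 59 60 57
f 60 55 61
f 60 61 57
f 61 55 62
f 61 62 57
f 62 55 63
f 62 63 57
f 63 55 64
f 63 64 57
f 64 55 65
f 64 65 57
f 65 55 66
f 65 66 57
f 66 55 56
f 66 56 57
f 67 78 72
f 67 72 68
f 67 68 74
f 67 74 77
f 67 77 78
f 68 72 76
f 72 78 71
f 78 77 69
f 77 74 73
f 74 68 75
f 70 76 71
f 70 71 69
f 70 69 73
f 70 73 75
f 70 75 76
f 71 76 72
f 69 71 78
f 73 69 77
f 75 73 74
f 76 75 68



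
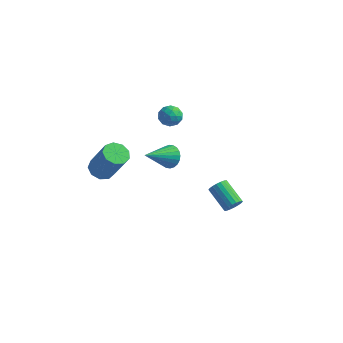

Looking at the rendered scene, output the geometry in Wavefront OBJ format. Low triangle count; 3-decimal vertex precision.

v -3.77 -3.291 1.605
v -3.139 -3.057 1.274
v -2.099 -3.296 3.083
v -2.73 -3.529 3.415
v -3.391 -2.657 1.472
v -2.352 -2.896 3.281
v -3.821 -2.553 1.732
v -2.782 -2.792 3.541
v -4.226 -2.794 1.933
v -3.187 -3.033 3.743
v -4.418 -3.268 1.981
v -3.379 -3.507 3.79
v -4.307 -3.752 1.853
v -3.268 -3.991 3.662
v -3.944 -4.02 1.609
v -2.905 -4.259 3.418
v -3.499 -3.947 1.363
v -2.46 -4.186 3.173
v -3.181 -3.567 1.231
v -2.142 -3.806 3.04
v 1.52 1.388 -2.873
v 1.764 1.219 -2.375
v 0.524 1.802 -1.569
v 0.28 1.972 -2.067
v 1.856 1.458 -2.406
v 0.616 2.041 -1.6
v 1.882 1.683 -2.529
v 0.642 2.266 -1.723
v 1.836 1.85 -2.72
v 0.596 2.433 -1.914
v 1.728 1.925 -2.942
v 0.488 2.509 -2.136
v 1.578 1.895 -3.15
v 0.338 2.478 -2.344
v 1.417 1.763 -3.303
v 0.177 2.347 -2.497
v 1.276 1.558 -3.371
v 0.036 2.141 -2.565
v 1.184 1.319 -3.34
v -0.056 1.902 -2.534
v 1.158 1.094 -3.217
v -0.082 1.677 -2.411
v 1.204 0.927 -3.026
v -0.036 1.51 -2.22
v 1.312 0.851 -2.804
v 0.072 1.435 -1.998
v 1.462 0.882 -2.596
v 0.222 1.465 -1.79
v 1.623 1.013 -2.443
v 0.383 1.597 -1.637
v -4.036 4.348 1.186
v -3.352 4.513 1.007
v -3.868 3.247 0.813
v -3.184 3.412 0.634
v -3.38 3.385 1.332
v -3.484 4.065 1.563
v -3.736 3.695 0.257
v -3.84 4.375 0.488
v -3.167 4.109 0.433
v -2.947 3.918 1.097
v -4.273 3.842 0.723
v -4.053 3.651 1.387
v -3.709 4.527 1.129
v -3.511 3.233 0.691
v -3.626 3.217 1.101
v -3.225 3.314 0.996
v -3.786 4.264 1.456
v -3.384 4.361 1.351
v -3.401 3.698 1.542
v -3.836 3.399 0.469
v -3.434 3.496 0.364
v -3.995 4.446 0.824
v -3.594 4.543 0.719
v -3.819 4.062 0.278
v -3.198 4.387 0.687
v -3.099 3.74 0.468
v -3.424 3.906 0.246
v -3.485 4.306 0.382
v -3.069 4.274 1.077
v -2.97 3.627 0.858
v -3.085 3.611 1.268
v -3.146 4.011 1.404
v -2.96 4.037 0.74
v -4.25 4.133 0.962
v -4.151 3.486 0.743
v -4.074 3.749 0.416
v -4.135 4.149 0.552
v -4.121 4.02 1.352
v -4.022 3.373 1.133
v -3.735 3.454 1.438
v -3.796 3.854 1.574
v -4.26 3.723 1.08
v -3.315 3.264 -2
v -2.641 2.892 -2.126
v -4.005 1.676 -1
v -2.583 3.033 -1.863
v -2.637 3.209 -1.62
v -2.793 3.394 -1.436
v -3.029 3.558 -1.337
v -3.309 3.678 -1.339
v -3.59 3.735 -1.442
v -3.829 3.72 -1.63
v -3.989 3.636 -1.875
v -4.048 3.495 -2.138
v -3.994 3.319 -2.381
v -3.838 3.135 -2.565
v -3.601 2.97 -2.664
v -3.322 2.85 -2.662
v -3.041 2.793 -2.559
v -2.802 2.808 -2.371
f 2 1 5
f 2 5 3
f 3 5 6
f 3 6 4
f 5 1 7
f 5 7 6
f 6 7 8
f 6 8 4
f 7 1 9
f 7 9 8
f 8 9 10
f 8 10 4
f 9 1 11
f 9 11 10
f 10 11 12
f 10 12 4
f 11 1 13
f 11 13 12
f 12 13 14
f 12 14 4
f 13 1 15
f 13 15 14
f 14 15 16
f 14 16 4
f 15 1 17
f 15 17 16
f 16 17 18
f 16 18 4
f 17 1 19
f 17 19 18
f 18 19 20
f 18 20 4
f 19 1 2
f 19 2 20
f 20 2 3
f 20 3 4
f 22 21 25
f 22 25 23
f 23 25 26
f 23 26 24
f 25 21 27
f 25 27 26
f 26 27 28
f 26 28 24
f 27 21 29
f 27 29 28
f 28 29 30
f 28 30 24
f 29 21 31
f 29 31 30
f 30 31 32
f 30 32 24
f 31 21 33
f 31 33 32
f 32 33 34
f 32 34 24
f 33 21 35
f 33 35 34
f 34 35 36
f 34 36 24
f 35 21 37
f 35 37 36
f 36 37 38
f 36 38 24
f 37 21 39
f 37 39 38
f 38 39 40
f 38 40 24
f 39 21 41
f 39 41 40
f 40 41 42
f 40 42 24
f 41 21 43
f 41 43 42
f 42 43 44
f 42 44 24
f 43 21 45
f 43 45 44
f 44 45 46
f 44 46 24
f 45 21 47
f 45 47 46
f 46 47 48
f 46 48 24
f 47 21 49
f 47 49 48
f 48 49 50
f 48 50 24
f 49 21 22
f 49 22 50
f 50 22 23
f 50 23 24
f 51 88 67
f 88 62 91
f 67 91 56
f 88 91 67
f 51 67 63
f 67 56 68
f 63 68 52
f 67 68 63
f 51 63 72
f 63 52 73
f 72 73 58
f 63 73 72
f 51 72 84
f 72 58 87
f 84 87 61
f 72 87 84
f 51 84 88
f 84 61 92
f 88 92 62
f 84 92 88
f 52 68 79
f 68 56 82
f 79 82 60
f 68 82 79
f 56 91 69
f 91 62 90
f 69 90 55
f 91 90 69
f 62 92 89
f 92 61 85
f 89 85 53
f 92 85 89
f 61 87 86
f 87 58 74
f 86 74 57
f 87 74 86
f 58 73 78
f 73 52 75
f 78 75 59
f 73 75 78
f 54 80 66
f 80 60 81
f 66 81 55
f 80 81 66
f 54 66 64
f 66 55 65
f 64 65 53
f 66 65 64
f 54 64 71
f 64 53 70
f 71 70 57
f 64 70 71
f 54 71 76
f 71 57 77
f 76 77 59
f 71 77 76
f 54 76 80
f 76 59 83
f 80 83 60
f 76 83 80
f 55 81 69
f 81 60 82
f 69 82 56
f 81 82 69
f 53 65 89
f 65 55 90
f 89 90 62
f 65 90 89
f 57 70 86
f 70 53 85
f 86 85 61
f 70 85 86
f 59 77 78
f 77 57 74
f 78 74 58
f 77 74 78
f 60 83 79
f 83 59 75
f 79 75 52
f 83 75 79
f 94 93 96
f 94 96 95
f 96 93 97
f 96 97 95
f 97 93 98
f 97 98 95
f 98 93 99
f 98 99 95
f 99 93 100
f 99 100 95
f 100 93 101
f 100 101 95
f 101 93 102
f 101 102 95
f 102 93 103
f 102 103 95
f 103 93 104
f 103 104 95
f 104 93 105
f 104 105 95
f 105 93 106
f 105 106 95
f 106 93 107
f 106 107 95
f 107 93 108
f 107 108 95
f 108 93 109
f 108 109 95
f 109 93 110
f 109 110 95
f 110 93 94
f 110 94 95



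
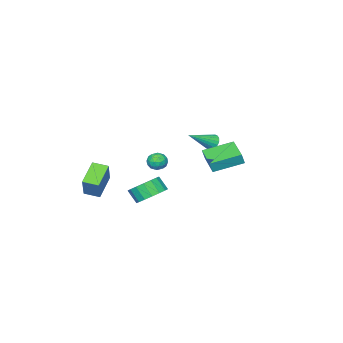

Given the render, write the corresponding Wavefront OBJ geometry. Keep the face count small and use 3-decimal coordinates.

v 2.23 0.686 0.514
v 2.925 1.335 1.006
v 2.965 0.662 1.837
v 2.27 0.014 1.346
v 2.468 1.503 1.163
v 2.507 0.831 1.995
v 1.956 1.484 1.173
v 1.996 0.812 2.004
v 1.507 1.282 1.031
v 1.547 0.61 1.862
v 1.224 0.944 0.771
v 1.264 0.272 1.602
v 1.171 0.547 0.452
v 1.211 -0.126 1.284
v 1.361 0.181 0.148
v 1.401 -0.491 0.979
v 1.75 -0.068 -0.073
v 1.79 -0.741 0.758
v 2.249 -0.145 -0.159
v 2.289 -0.818 0.673
v 2.744 -0.032 -0.091
v 2.783 -0.704 0.741
v 3.121 0.246 0.116
v 3.16 -0.426 0.948
v 3.294 0.625 0.414
v 3.333 -0.047 1.246
v 3.223 1.018 0.735
v 3.263 0.346 1.567
v 2.66 2.2 3.704
v 3.26 1.912 3.606
v 2.38 1.388 4.374
v 2.98 1.1 4.276
v 2.936 1.678 4.619
v 3.109 2.179 4.205
v 2.531 1.121 3.775
v 2.704 1.622 3.361
v 3.181 1.245 3.65
v 3.431 1.589 4.172
v 2.209 1.711 3.808
v 2.459 2.055 4.33
v 2.984 2.127 3.596
v 2.656 1.173 4.384
v 2.629 1.512 4.585
v 2.982 1.343 4.528
v 2.895 2.284 3.948
v 3.248 2.115 3.891
v 3.058 1.977 4.486
v 2.392 1.185 4.089
v 2.745 1.016 4.032
v 2.658 1.957 3.452
v 3.011 1.788 3.395
v 2.582 1.323 3.494
v 3.291 1.566 3.565
v 3.126 1.089 3.958
v 2.862 1.101 3.664
v 2.964 1.396 3.421
v 3.438 1.768 3.871
v 3.273 1.291 4.265
v 3.247 1.631 4.466
v 3.349 1.925 4.223
v 3.391 1.376 3.897
v 2.367 2.009 3.715
v 2.202 1.532 4.109
v 2.291 1.375 3.757
v 2.393 1.669 3.514
v 2.514 2.211 4.022
v 2.349 1.734 4.415
v 2.676 1.904 4.559
v 2.778 2.199 4.316
v 2.249 1.924 4.083
v 3.077 -3.317 1.296
v 3.806 -2.691 2.794
v 2.626 -2.406 1.135
v 3.355 -1.779 2.633
v 4.485 -2.781 0.387
v 5.214 -2.154 1.885
v 4.034 -1.869 0.226
v 4.763 -1.243 1.724
v -4.442 -0.394 2.246
v -4.079 -0.071 1.845
v -2.818 -0.946 3.274
v -4.139 0.119 2.042
v -4.259 0.208 2.28
v -4.416 0.177 2.51
v -4.577 0.033 2.689
v -4.712 -0.195 2.779
v -4.794 -0.463 2.764
v -4.805 -0.717 2.646
v -4.745 -0.907 2.449
v -4.625 -0.996 2.212
v -4.469 -0.965 1.981
v -4.307 -0.821 1.803
v -4.172 -0.593 1.713
v -4.091 -0.325 1.728
v -2.283 3.378 3.648
v -2.034 3.343 4.407
v -1.288 4.843 3.389
v -1.039 4.808 4.149
v -0.741 2.232 3.091
v -0.492 2.197 3.851
v 0.254 3.697 2.833
v 0.503 3.662 3.592
f 2 1 5
f 2 5 3
f 3 5 6
f 3 6 4
f 5 1 7
f 5 7 6
f 6 7 8
f 6 8 4
f 7 1 9
f 7 9 8
f 8 9 10
f 8 10 4
f 9 1 11
f 9 11 10
f 10 11 12
f 10 12 4
f 11 1 13
f 11 13 12
f 12 13 14
f 12 14 4
f 13 1 15
f 13 15 14
f 14 15 16
f 14 16 4
f 15 1 17
f 15 17 16
f 16 17 18
f 16 18 4
f 17 1 19
f 17 19 18
f 18 19 20
f 18 20 4
f 19 1 21
f 19 21 20
f 20 21 22
f 20 22 4
f 21 1 23
f 21 23 22
f 22 23 24
f 22 24 4
f 23 1 25
f 23 25 24
f 24 25 26
f 24 26 4
f 25 1 27
f 25 27 26
f 26 27 28
f 26 28 4
f 27 1 2
f 27 2 28
f 28 2 3
f 28 3 4
f 29 66 45
f 66 40 69
f 45 69 34
f 66 69 45
f 29 45 41
f 45 34 46
f 41 46 30
f 45 46 41
f 29 41 50
f 41 30 51
f 50 51 36
f 41 51 50
f 29 50 62
f 50 36 65
f 62 65 39
f 50 65 62
f 29 62 66
f 62 39 70
f 66 70 40
f 62 70 66
f 30 46 57
f 46 34 60
f 57 60 38
f 46 60 57
f 34 69 47
f 69 40 68
f 47 68 33
f 69 68 47
f 40 70 67
f 70 39 63
f 67 63 31
f 70 63 67
f 39 65 64
f 65 36 52
f 64 52 35
f 65 52 64
f 36 51 56
f 51 30 53
f 56 53 37
f 51 53 56
f 32 58 44
f 58 38 59
f 44 59 33
f 58 59 44
f 32 44 42
f 44 33 43
f 42 43 31
f 44 43 42
f 32 42 49
f 42 31 48
f 49 48 35
f 42 48 49
f 32 49 54
f 49 35 55
f 54 55 37
f 49 55 54
f 32 54 58
f 54 37 61
f 58 61 38
f 54 61 58
f 33 59 47
f 59 38 60
f 47 60 34
f 59 60 47
f 31 43 67
f 43 33 68
f 67 68 40
f 43 68 67
f 35 48 64
f 48 31 63
f 64 63 39
f 48 63 64
f 37 55 56
f 55 35 52
f 56 52 36
f 55 52 56
f 38 61 57
f 61 37 53
f 57 53 30
f 61 53 57
f 72 74 71
f 75 72 71
f 71 74 73
f 73 75 71
f 72 78 74
f 76 72 75
f 76 78 72
f 74 78 73
f 77 75 73
f 73 78 77
f 77 76 75
f 78 76 77
f 80 79 82
f 80 82 81
f 82 79 83
f 82 83 81
f 83 79 84
f 83 84 81
f 84 79 85
f 84 85 81
f 85 79 86
f 85 86 81
f 86 79 87
f 86 87 81
f 87 79 88
f 87 88 81
f 88 79 89
f 88 89 81
f 89 79 90
f 89 90 81
f 90 79 91
f 90 91 81
f 91 79 92
f 91 92 81
f 92 79 93
f 92 93 81
f 93 79 94
f 93 94 81
f 94 79 80
f 94 80 81
f 96 98 95
f 99 96 95
f 95 98 97
f 97 99 95
f 96 102 98
f 100 96 99
f 100 102 96
f 98 102 97
f 101 99 97
f 97 102 101
f 101 100 99
f 102 100 101



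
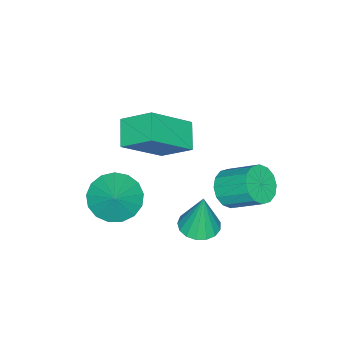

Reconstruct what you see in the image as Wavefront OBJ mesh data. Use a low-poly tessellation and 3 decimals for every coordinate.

v 1.49 -1.48 -3.551
v 1.943 -0.892 -4.222
v 2.17 -1.02 -2.689
v 1.573 -0.63 -4.07
v 1.183 -0.562 -3.8
v 0.865 -0.704 -3.473
v 0.689 -1.025 -3.163
v 0.697 -1.449 -2.943
v 0.887 -1.881 -2.861
v 1.215 -2.221 -2.938
v 1.606 -2.391 -3.155
v 1.971 -2.353 -3.463
v 2.225 -2.115 -3.791
v 2.311 -1.731 -4.064
v 2.21 -1.29 -4.219
v 0.432 -0.235 -1.322
v -0.393 -0.774 -0.79
v 0.231 0.882 -0.502
v -0.594 0.343 0.03
v 1.794 -0.983 0.03
v 0.969 -1.522 0.562
v 1.593 0.134 0.85
v 0.768 -0.405 1.382
v 2.362 2.45 -1.861
v 3.025 2.729 -1.895
v 2.378 2.61 -0.239
v 2.819 3.004 -1.92
v 2.508 3.152 -1.932
v 2.164 3.139 -1.927
v 1.865 2.968 -1.907
v 1.68 2.679 -1.877
v 1.651 2.337 -1.843
v 1.786 2.021 -1.813
v 2.052 1.804 -1.794
v 2.39 1.734 -1.791
v 2.721 1.828 -1.803
v 2.97 2.065 -1.829
v 3.08 2.39 -1.862
v -1.024 1.621 -3.569
v -0.254 1.555 -3.402
v -0.347 2.754 -2.504
v -1.116 2.819 -2.671
v -0.271 1.799 -3.729
v -0.364 2.998 -2.832
v -0.489 1.996 -4.014
v -0.582 3.194 -3.117
v -0.851 2.092 -4.179
v -0.944 3.29 -3.282
v -1.259 2.061 -4.181
v -1.352 3.26 -3.284
v -1.604 1.913 -4.019
v -1.696 3.111 -3.121
v -1.793 1.686 -3.736
v -1.886 2.885 -2.838
v -1.776 1.442 -3.408
v -1.869 2.641 -2.511
v -1.558 1.246 -3.123
v -1.651 2.444 -2.226
v -1.196 1.15 -2.958
v -1.289 2.348 -2.061
v -0.788 1.18 -2.956
v -0.881 2.379 -2.059
v -0.444 1.329 -3.119
v -0.536 2.527 -2.221
f 2 1 4
f 2 4 3
f 4 1 5
f 4 5 3
f 5 1 6
f 5 6 3
f 6 1 7
f 6 7 3
f 7 1 8
f 7 8 3
f 8 1 9
f 8 9 3
f 9 1 10
f 9 10 3
f 10 1 11
f 10 11 3
f 11 1 12
f 11 12 3
f 12 1 13
f 12 13 3
f 13 1 14
f 13 14 3
f 14 1 15
f 14 15 3
f 15 1 2
f 15 2 3
f 17 19 16
f 20 17 16
f 16 19 18
f 18 20 16
f 17 23 19
f 21 17 20
f 21 23 17
f 19 23 18
f 22 20 18
f 18 23 22
f 22 21 20
f 23 21 22
f 25 24 27
f 25 27 26
f 27 24 28
f 27 28 26
f 28 24 29
f 28 29 26
f 29 24 30
f 29 30 26
f 30 24 31
f 30 31 26
f 31 24 32
f 31 32 26
f 32 24 33
f 32 33 26
f 33 24 34
f 33 34 26
f 34 24 35
f 34 35 26
f 35 24 36
f 35 36 26
f 36 24 37
f 36 37 26
f 37 24 38
f 37 38 26
f 38 24 25
f 38 25 26
f 40 39 43
f 40 43 41
f 41 43 44
f 41 44 42
f 43 39 45
f 43 45 44
f 44 45 46
f 44 46 42
f 45 39 47
f 45 47 46
f 46 47 48
f 46 48 42
f 47 39 49
f 47 49 48
f 48 49 50
f 48 50 42
f 49 39 51
f 49 51 50
f 50 51 52
f 50 52 42
f 51 39 53
f 51 53 52
f 52 53 54
f 52 54 42
f 53 39 55
f 53 55 54
f 54 55 56
f 54 56 42
f 55 39 57
f 55 57 56
f 56 57 58
f 56 58 42
f 57 39 59
f 57 59 58
f 58 59 60
f 58 60 42
f 59 39 61
f 59 61 60
f 60 61 62
f 60 62 42
f 61 39 63
f 61 63 62
f 62 63 64
f 62 64 42
f 63 39 40
f 63 40 64
f 64 40 41
f 64 41 42



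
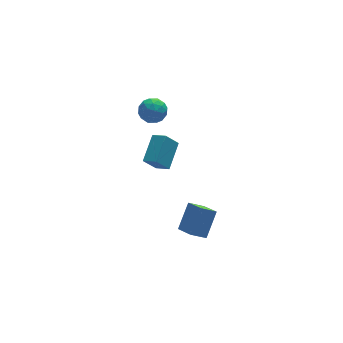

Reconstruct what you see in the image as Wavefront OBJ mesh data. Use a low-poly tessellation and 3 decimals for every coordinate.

v 0.692 1.08 -1.777
v -0.067 1.051 -0.809
v 0.177 1.766 -2.16
v -0.582 1.738 -1.193
v 1.702 2.302 -0.947
v 0.943 2.274 0.02
v 1.187 2.989 -1.331
v 0.428 2.96 -0.363
v -0.338 -4.692 -1.479
v 0.534 -3.906 -0.277
v -0.596 -3.6 -2.006
v 0.276 -2.814 -0.804
v 0.524 -4.766 -2.056
v 1.396 -3.98 -0.854
v 0.266 -3.674 -2.583
v 1.138 -2.888 -1.381
v 1.017 3.687 0.815
v 1.417 3.276 1.458
v -0.217 3.404 1.402
v 0.183 2.993 2.045
v 0.253 3.85 1.971
v 1.016 4.024 1.608
v 0.184 2.656 1.252
v 0.947 2.83 0.889
v 0.903 2.639 1.729
v 0.945 3.377 2.173
v 0.255 3.303 0.687
v 0.297 4.041 1.131
v 1.325 3.506 1.085
v -0.125 3.174 1.775
v -0.084 3.677 1.731
v 0.151 3.436 2.11
v 1.089 3.946 1.173
v 1.324 3.704 1.551
v 0.64 4.042 1.852
v -0.124 2.976 1.309
v 0.111 2.734 1.687
v 1.049 3.244 0.75
v 1.284 3.003 1.129
v 0.56 2.638 1.008
v 1.258 2.89 1.622
v 0.533 2.724 1.967
v 0.534 2.526 1.501
v 0.982 2.628 1.288
v 1.283 3.324 1.883
v 0.558 3.158 2.228
v 0.599 3.661 2.185
v 1.047 3.764 1.971
v 0.981 2.949 2.042
v 0.642 3.522 0.632
v -0.083 3.356 0.977
v 0.153 2.916 0.889
v 0.601 3.019 0.675
v 0.667 3.956 0.893
v -0.058 3.79 1.238
v 0.218 4.052 1.572
v 0.666 4.154 1.359
v 0.219 3.731 0.818
f 2 4 1
f 5 2 1
f 1 4 3
f 3 5 1
f 2 8 4
f 6 2 5
f 6 8 2
f 4 8 3
f 7 5 3
f 3 8 7
f 7 6 5
f 8 6 7
f 10 12 9
f 13 10 9
f 9 12 11
f 11 13 9
f 10 16 12
f 14 10 13
f 14 16 10
f 12 16 11
f 15 13 11
f 11 16 15
f 15 14 13
f 16 14 15
f 17 54 33
f 54 28 57
f 33 57 22
f 54 57 33
f 17 33 29
f 33 22 34
f 29 34 18
f 33 34 29
f 17 29 38
f 29 18 39
f 38 39 24
f 29 39 38
f 17 38 50
f 38 24 53
f 50 53 27
f 38 53 50
f 17 50 54
f 50 27 58
f 54 58 28
f 50 58 54
f 18 34 45
f 34 22 48
f 45 48 26
f 34 48 45
f 22 57 35
f 57 28 56
f 35 56 21
f 57 56 35
f 28 58 55
f 58 27 51
f 55 51 19
f 58 51 55
f 27 53 52
f 53 24 40
f 52 40 23
f 53 40 52
f 24 39 44
f 39 18 41
f 44 41 25
f 39 41 44
f 20 46 32
f 46 26 47
f 32 47 21
f 46 47 32
f 20 32 30
f 32 21 31
f 30 31 19
f 32 31 30
f 20 30 37
f 30 19 36
f 37 36 23
f 30 36 37
f 20 37 42
f 37 23 43
f 42 43 25
f 37 43 42
f 20 42 46
f 42 25 49
f 46 49 26
f 42 49 46
f 21 47 35
f 47 26 48
f 35 48 22
f 47 48 35
f 19 31 55
f 31 21 56
f 55 56 28
f 31 56 55
f 23 36 52
f 36 19 51
f 52 51 27
f 36 51 52
f 25 43 44
f 43 23 40
f 44 40 24
f 43 40 44
f 26 49 45
f 49 25 41
f 45 41 18
f 49 41 45



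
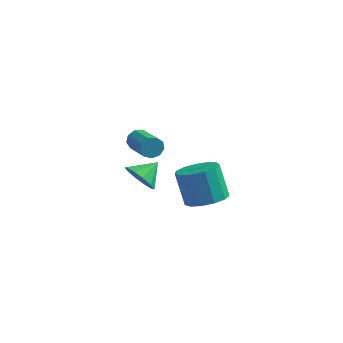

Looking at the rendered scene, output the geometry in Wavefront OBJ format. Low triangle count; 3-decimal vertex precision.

v 2.205 1.402 -2.91
v 3.163 1.202 -2.475
v 2.492 1.638 -0.796
v 1.535 1.838 -1.23
v 3.163 1.786 -2.626
v 2.492 2.221 -0.947
v 2.86 2.248 -2.867
v 2.189 2.683 -1.188
v 2.349 2.441 -3.122
v 1.678 2.877 -1.443
v 1.792 2.305 -3.309
v 1.121 2.74 -1.63
v 1.367 1.882 -3.369
v 0.696 2.317 -1.69
v 1.208 1.307 -3.284
v 0.537 1.742 -1.604
v 1.365 0.762 -3.079
v 0.694 1.197 -1.4
v 1.79 0.42 -2.821
v 1.119 0.856 -1.142
v 2.346 0.391 -2.591
v 1.675 0.826 -0.912
v 2.858 0.682 -2.462
v 2.187 1.118 -0.783
v 0.409 -2.249 0.62
v 0.935 -2.077 -0.077
v 0.911 -1.351 1.22
v 0.475 -1.782 -0.134
v -0.01 -1.665 0.096
v -0.335 -1.771 0.527
v -0.376 -2.059 0.994
v -0.117 -2.42 1.318
v 0.344 -2.716 1.375
v 0.829 -2.833 1.145
v 1.154 -2.727 0.714
v 1.195 -2.438 0.247
v 0.352 -2.193 3.138
v 0.658 -2.081 2.67
v 1.754 -3.136 3.134
v 1.448 -3.247 3.602
v 0.765 -1.843 2.959
v 1.861 -2.897 3.424
v 0.679 -1.768 3.332
v 1.774 -2.822 3.796
v 0.44 -1.892 3.614
v 1.535 -2.947 4.078
v 0.16 -2.157 3.673
v 1.255 -3.211 4.138
v -0.03 -2.438 3.482
v 1.065 -3.493 3.946
v -0.041 -2.605 3.13
v 1.054 -3.66 3.594
v 0.132 -2.579 2.781
v 1.227 -3.633 3.245
v 0.408 -2.372 2.6
v 1.503 -3.426 3.064
f 2 1 5
f 2 5 3
f 3 5 6
f 3 6 4
f 5 1 7
f 5 7 6
f 6 7 8
f 6 8 4
f 7 1 9
f 7 9 8
f 8 9 10
f 8 10 4
f 9 1 11
f 9 11 10
f 10 11 12
f 10 12 4
f 11 1 13
f 11 13 12
f 12 13 14
f 12 14 4
f 13 1 15
f 13 15 14
f 14 15 16
f 14 16 4
f 15 1 17
f 15 17 16
f 16 17 18
f 16 18 4
f 17 1 19
f 17 19 18
f 18 19 20
f 18 20 4
f 19 1 21
f 19 21 20
f 20 21 22
f 20 22 4
f 21 1 23
f 21 23 22
f 22 23 24
f 22 24 4
f 23 1 2
f 23 2 24
f 24 2 3
f 24 3 4
f 26 25 28
f 26 28 27
f 28 25 29
f 28 29 27
f 29 25 30
f 29 30 27
f 30 25 31
f 30 31 27
f 31 25 32
f 31 32 27
f 32 25 33
f 32 33 27
f 33 25 34
f 33 34 27
f 34 25 35
f 34 35 27
f 35 25 36
f 35 36 27
f 36 25 26
f 36 26 27
f 38 37 41
f 38 41 39
f 39 41 42
f 39 42 40
f 41 37 43
f 41 43 42
f 42 43 44
f 42 44 40
f 43 37 45
f 43 45 44
f 44 45 46
f 44 46 40
f 45 37 47
f 45 47 46
f 46 47 48
f 46 48 40
f 47 37 49
f 47 49 48
f 48 49 50
f 48 50 40
f 49 37 51
f 49 51 50
f 50 51 52
f 50 52 40
f 51 37 53
f 51 53 52
f 52 53 54
f 52 54 40
f 53 37 55
f 53 55 54
f 54 55 56
f 54 56 40
f 55 37 38
f 55 38 56
f 56 38 39
f 56 39 40



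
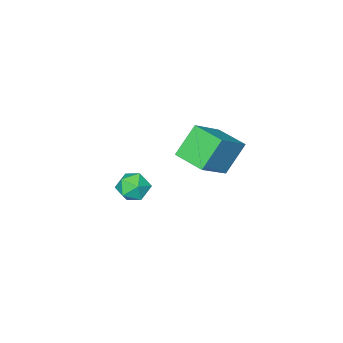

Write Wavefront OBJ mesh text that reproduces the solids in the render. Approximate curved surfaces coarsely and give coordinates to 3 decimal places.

v 3.405 3.728 0.621
v 4.077 3.804 0.121
v 3.743 2.436 0.879
v 4.415 2.512 0.379
v 4.387 2.924 1.111
v 4.178 3.723 0.952
v 3.642 2.517 0.048
v 3.433 3.316 -0.111
v 4.223 3.056 -0.233
v 4.684 3.308 0.424
v 3.136 2.932 0.576
v 3.597 3.184 1.233
v -2.518 1.691 0.305
v -0.803 1.928 1.545
v -2.604 3.308 0.115
v -0.889 3.545 1.356
v -1.431 1.575 -1.176
v 0.284 1.812 0.065
v -1.517 3.192 -1.365
v 0.198 3.429 -0.125
f 1 12 6
f 1 6 2
f 1 2 8
f 1 8 11
f 1 11 12
f 2 6 10
f 6 12 5
f 12 11 3
f 11 8 7
f 8 2 9
f 4 10 5
f 4 5 3
f 4 3 7
f 4 7 9
f 4 9 10
f 5 10 6
f 3 5 12
f 7 3 11
f 9 7 8
f 10 9 2
f 14 16 13
f 17 14 13
f 13 16 15
f 15 17 13
f 14 20 16
f 18 14 17
f 18 20 14
f 16 20 15
f 19 17 15
f 15 20 19
f 19 18 17
f 20 18 19



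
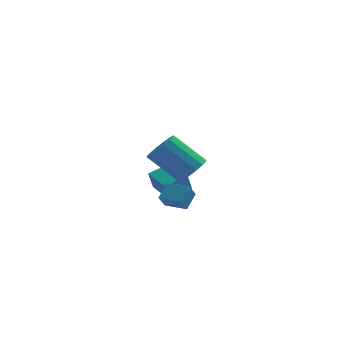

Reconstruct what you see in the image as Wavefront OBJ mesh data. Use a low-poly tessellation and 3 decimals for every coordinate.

v -2.338 0.602 -3.471
v -1.902 1.388 -2.77
v -2.027 1.112 -4.236
v -1.59 1.897 -3.534
v -1.23 -0.037 -3.446
v -0.793 0.748 -2.744
v -0.918 0.472 -4.21
v -0.482 1.258 -3.509
v -1.799 1.99 -4.248
v -2.037 1.567 -3.107
v -2.646 3.333 -3.925
v -2.884 2.909 -2.784
v -0.636 2.611 -3.776
v -0.874 2.187 -2.635
v -1.483 3.953 -3.453
v -1.721 3.53 -2.312
v -0.672 -3.392 0.158
v -0.215 -3.91 0.781
v -1.751 -3.505 2.245
v -2.208 -2.988 1.622
v -0.042 -3.464 0.839
v -1.578 -3.059 2.302
v -0.039 -2.999 0.714
v -1.575 -2.594 2.178
v -0.205 -2.64 0.44
v -1.741 -2.235 1.904
v -0.496 -2.482 0.091
v -2.032 -2.077 1.555
v -0.834 -2.568 -0.24
v -2.37 -2.163 1.223
v -1.129 -2.875 -0.465
v -2.665 -2.47 0.999
v -1.302 -3.321 -0.522
v -2.838 -2.916 0.941
v -1.305 -3.786 -0.398
v -2.841 -3.381 1.066
v -1.139 -4.145 -0.124
v -2.675 -3.74 1.34
v -0.848 -4.303 0.225
v -2.384 -3.898 1.689
v -0.51 -4.217 0.557
v -2.046 -3.812 2.02
f 2 4 1
f 5 2 1
f 1 4 3
f 3 5 1
f 2 8 4
f 6 2 5
f 6 8 2
f 4 8 3
f 7 5 3
f 3 8 7
f 7 6 5
f 8 6 7
f 10 12 9
f 13 10 9
f 9 12 11
f 11 13 9
f 10 16 12
f 14 10 13
f 14 16 10
f 12 16 11
f 15 13 11
f 11 16 15
f 15 14 13
f 16 14 15
f 18 17 21
f 18 21 19
f 19 21 22
f 19 22 20
f 21 17 23
f 21 23 22
f 22 23 24
f 22 24 20
f 23 17 25
f 23 25 24
f 24 25 26
f 24 26 20
f 25 17 27
f 25 27 26
f 26 27 28
f 26 28 20
f 27 17 29
f 27 29 28
f 28 29 30
f 28 30 20
f 29 17 31
f 29 31 30
f 30 31 32
f 30 32 20
f 31 17 33
f 31 33 32
f 32 33 34
f 32 34 20
f 33 17 35
f 33 35 34
f 34 35 36
f 34 36 20
f 35 17 37
f 35 37 36
f 36 37 38
f 36 38 20
f 37 17 39
f 37 39 38
f 38 39 40
f 38 40 20
f 39 17 41
f 39 41 40
f 40 41 42
f 40 42 20
f 41 17 18
f 41 18 42
f 42 18 19
f 42 19 20



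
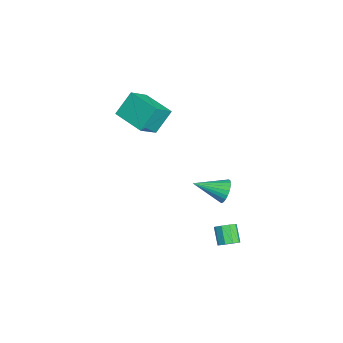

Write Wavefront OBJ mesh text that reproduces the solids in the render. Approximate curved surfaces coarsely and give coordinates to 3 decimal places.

v -4.053 -2.77 3.258
v -3.232 -3.578 4.139
v -2.64 -1.583 3.029
v -1.819 -2.391 3.91
v -3.561 -3.589 2.05
v -2.74 -4.397 2.931
v -2.148 -2.402 1.821
v -1.327 -3.21 2.702
v 1.949 0.703 0.567
v 2.212 0.444 -0.04
v 1.851 -0.863 1.193
v 2.444 0.488 0.105
v 2.601 0.564 0.321
v 2.658 0.662 0.574
v 2.607 0.765 0.826
v 2.457 0.86 1.038
v 2.229 0.93 1.179
v 1.958 0.966 1.226
v 1.686 0.962 1.173
v 1.454 0.919 1.028
v 1.298 0.842 0.813
v 1.24 0.745 0.56
v 1.291 0.641 0.308
v 1.442 0.547 0.096
v 1.67 0.476 -0.045
v 1.94 0.44 -0.093
v 3.824 0.739 -1.821
v 4.189 0.899 -1.427
v 3.441 0.78 -0.686
v 3.076 0.621 -1.079
v 4.004 1.204 -1.565
v 3.255 1.085 -0.824
v 3.734 1.292 -1.823
v 2.986 1.173 -1.082
v 3.507 1.121 -2.08
v 2.759 1.003 -1.338
v 3.428 0.772 -2.215
v 2.68 0.653 -1.474
v 3.535 0.407 -2.166
v 2.786 0.288 -1.425
v 3.777 0.198 -1.955
v 3.028 0.079 -1.214
v 4.041 0.242 -1.682
v 3.292 0.123 -0.94
v 4.204 0.519 -1.473
v 3.455 0.4 -0.732
f 2 4 1
f 5 2 1
f 1 4 3
f 3 5 1
f 2 8 4
f 6 2 5
f 6 8 2
f 4 8 3
f 7 5 3
f 3 8 7
f 7 6 5
f 8 6 7
f 10 9 12
f 10 12 11
f 12 9 13
f 12 13 11
f 13 9 14
f 13 14 11
f 14 9 15
f 14 15 11
f 15 9 16
f 15 16 11
f 16 9 17
f 16 17 11
f 17 9 18
f 17 18 11
f 18 9 19
f 18 19 11
f 19 9 20
f 19 20 11
f 20 9 21
f 20 21 11
f 21 9 22
f 21 22 11
f 22 9 23
f 22 23 11
f 23 9 24
f 23 24 11
f 24 9 25
f 24 25 11
f 25 9 26
f 25 26 11
f 26 9 10
f 26 10 11
f 28 27 31
f 28 31 29
f 29 31 32
f 29 32 30
f 31 27 33
f 31 33 32
f 32 33 34
f 32 34 30
f 33 27 35
f 33 35 34
f 34 35 36
f 34 36 30
f 35 27 37
f 35 37 36
f 36 37 38
f 36 38 30
f 37 27 39
f 37 39 38
f 38 39 40
f 38 40 30
f 39 27 41
f 39 41 40
f 40 41 42
f 40 42 30
f 41 27 43
f 41 43 42
f 42 43 44
f 42 44 30
f 43 27 45
f 43 45 44
f 44 45 46
f 44 46 30
f 45 27 28
f 45 28 46
f 46 28 29
f 46 29 30



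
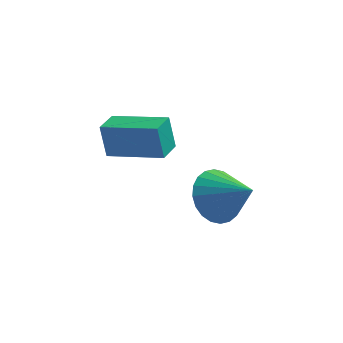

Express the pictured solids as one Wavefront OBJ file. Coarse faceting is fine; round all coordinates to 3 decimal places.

v 2.619 -0.149 -1.558
v 3.279 -0.198 -2.412
v 3.861 -0.771 -0.562
v 3.359 0.19 -2.269
v 3.326 0.527 -2.017
v 3.186 0.761 -1.696
v 2.959 0.856 -1.354
v 2.68 0.799 -1.043
v 2.393 0.597 -0.81
v 2.139 0.282 -0.692
v 1.959 -0.099 -0.705
v 1.879 -0.487 -0.848
v 1.912 -0.824 -1.1
v 2.053 -1.058 -1.421
v 2.279 -1.153 -1.763
v 2.558 -1.096 -2.074
v 2.846 -0.894 -2.306
v 3.099 -0.579 -2.425
v -1.415 1.55 -1.395
v -1.679 1.765 -0.109
v -1.198 2.529 -1.514
v -1.461 2.744 -0.228
v 0.621 1.156 -0.912
v 0.358 1.371 0.374
v 0.839 2.135 -1.031
v 0.575 2.35 0.255
f 2 1 4
f 2 4 3
f 4 1 5
f 4 5 3
f 5 1 6
f 5 6 3
f 6 1 7
f 6 7 3
f 7 1 8
f 7 8 3
f 8 1 9
f 8 9 3
f 9 1 10
f 9 10 3
f 10 1 11
f 10 11 3
f 11 1 12
f 11 12 3
f 12 1 13
f 12 13 3
f 13 1 14
f 13 14 3
f 14 1 15
f 14 15 3
f 15 1 16
f 15 16 3
f 16 1 17
f 16 17 3
f 17 1 18
f 17 18 3
f 18 1 2
f 18 2 3
f 20 22 19
f 23 20 19
f 19 22 21
f 21 23 19
f 20 26 22
f 24 20 23
f 24 26 20
f 22 26 21
f 25 23 21
f 21 26 25
f 25 24 23
f 26 24 25



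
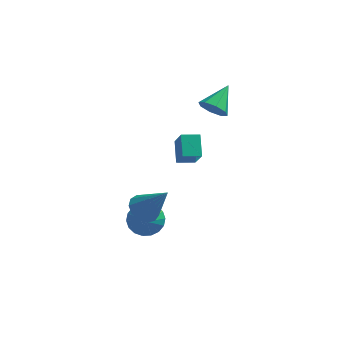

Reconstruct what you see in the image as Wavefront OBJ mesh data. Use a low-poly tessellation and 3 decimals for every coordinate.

v -0.87 -2.254 3.068
v -1.127 -1.234 3.798
v -1.32 -1.48 1.828
v -1.577 -0.46 2.558
v 0.017 -1.94 2.942
v -0.24 -0.92 3.672
v -0.433 -1.166 1.702
v -0.69 -0.146 2.432
v -2.897 -1.727 -1.855
v -2.167 -1.628 -2.355
v -1.643 -2.033 -0.085
v -2.288 -1.17 -2.19
v -2.603 -0.889 -1.918
v -3.011 -0.875 -1.627
v -3.382 -1.13 -1.408
v -3.6 -1.576 -1.331
v -3.594 -2.069 -1.42
v -3.367 -2.454 -1.648
v -2.99 -2.608 -1.941
v -2.584 -2.483 -2.207
v -2.277 -2.117 -2.361
v -0.141 2.417 2.875
v 0.609 2.318 2.533
v 0.421 3.803 3.705
v 0.228 2.684 2.181
v -0.369 2.894 2.235
v -0.833 2.825 2.664
v -0.891 2.517 3.216
v -0.51 2.151 3.569
v 0.087 1.941 3.515
v 0.551 2.01 3.086
v -3.04 -0.577 -3.852
v -2.248 -0.094 -3.507
v -2.74 -1.743 -2.908
v -2.57 0.041 -3.238
v -2.985 0.054 -3.091
v -3.411 -0.059 -3.095
v -3.764 -0.274 -3.248
v -3.973 -0.549 -3.521
v -3.997 -0.83 -3.86
v -3.832 -1.061 -4.197
v -3.51 -1.195 -4.466
v -3.095 -1.208 -4.613
v -2.669 -1.095 -4.61
v -2.317 -0.88 -4.456
v -2.107 -0.605 -4.183
v -2.083 -0.324 -3.844
f 2 4 1
f 5 2 1
f 1 4 3
f 3 5 1
f 2 8 4
f 6 2 5
f 6 8 2
f 4 8 3
f 7 5 3
f 3 8 7
f 7 6 5
f 8 6 7
f 10 9 12
f 10 12 11
f 12 9 13
f 12 13 11
f 13 9 14
f 13 14 11
f 14 9 15
f 14 15 11
f 15 9 16
f 15 16 11
f 16 9 17
f 16 17 11
f 17 9 18
f 17 18 11
f 18 9 19
f 18 19 11
f 19 9 20
f 19 20 11
f 20 9 21
f 20 21 11
f 21 9 10
f 21 10 11
f 23 22 25
f 23 25 24
f 25 22 26
f 25 26 24
f 26 22 27
f 26 27 24
f 27 22 28
f 27 28 24
f 28 22 29
f 28 29 24
f 29 22 30
f 29 30 24
f 30 22 31
f 30 31 24
f 31 22 23
f 31 23 24
f 33 32 35
f 33 35 34
f 35 32 36
f 35 36 34
f 36 32 37
f 36 37 34
f 37 32 38
f 37 38 34
f 38 32 39
f 38 39 34
f 39 32 40
f 39 40 34
f 40 32 41
f 40 41 34
f 41 32 42
f 41 42 34
f 42 32 43
f 42 43 34
f 43 32 44
f 43 44 34
f 44 32 45
f 44 45 34
f 45 32 46
f 45 46 34
f 46 32 47
f 46 47 34
f 47 32 33
f 47 33 34



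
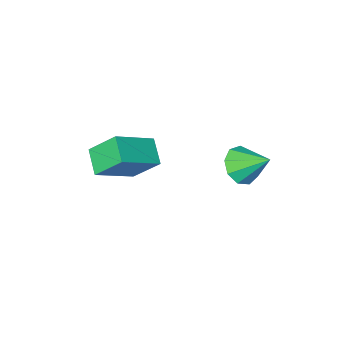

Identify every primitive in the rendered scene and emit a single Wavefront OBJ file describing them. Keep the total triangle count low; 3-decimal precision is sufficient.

v 2.89 -3.083 1.125
v 2.671 -3.856 1.574
v 4.159 -3.024 1.845
v 3.94 -3.797 2.294
v 3.42 -3.743 0.246
v 3.201 -4.516 0.695
v 4.689 -3.684 0.966
v 4.47 -4.457 1.415
v 1.717 -0.615 2.498
v 2.234 -0.7 2.883
v 1.323 0.175 3.202
v 2.32 -0.387 2.58
v 2.125 -0.18 2.238
v 1.738 -0.177 2.018
v 1.342 -0.379 2.022
v 1.122 -0.692 2.249
v 1.18 -0.968 2.593
v 1.49 -1.08 2.891
v 1.906 -0.974 3.006
f 2 4 1
f 5 2 1
f 1 4 3
f 3 5 1
f 2 8 4
f 6 2 5
f 6 8 2
f 4 8 3
f 7 5 3
f 3 8 7
f 7 6 5
f 8 6 7
f 10 9 12
f 10 12 11
f 12 9 13
f 12 13 11
f 13 9 14
f 13 14 11
f 14 9 15
f 14 15 11
f 15 9 16
f 15 16 11
f 16 9 17
f 16 17 11
f 17 9 18
f 17 18 11
f 18 9 19
f 18 19 11
f 19 9 10
f 19 10 11

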